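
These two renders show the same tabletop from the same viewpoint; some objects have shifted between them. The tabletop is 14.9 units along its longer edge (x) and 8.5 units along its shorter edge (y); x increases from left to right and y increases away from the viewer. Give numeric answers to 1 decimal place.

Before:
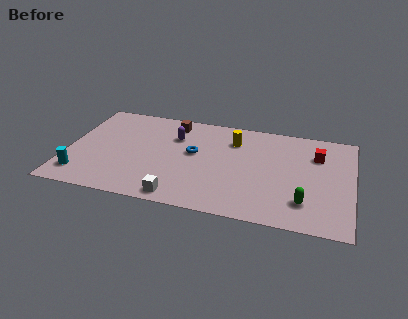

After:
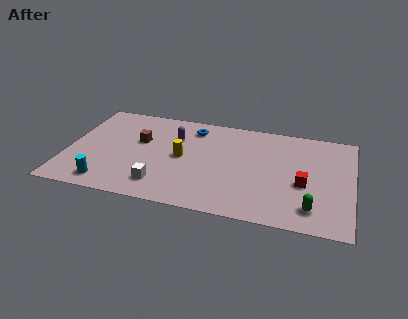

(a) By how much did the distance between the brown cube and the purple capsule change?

+0.8

Before: roughly 1.2 units apart; after: 2.0. That's 0.8 units further apart.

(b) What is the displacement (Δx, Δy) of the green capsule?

(0.4, -0.4)

The green capsule started near (12.5, 2.0) and ended near (12.9, 1.6).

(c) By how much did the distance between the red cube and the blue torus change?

+0.4

The distance was about 6.5 in the first image and 6.9 in the second, so they moved 0.4 units further apart.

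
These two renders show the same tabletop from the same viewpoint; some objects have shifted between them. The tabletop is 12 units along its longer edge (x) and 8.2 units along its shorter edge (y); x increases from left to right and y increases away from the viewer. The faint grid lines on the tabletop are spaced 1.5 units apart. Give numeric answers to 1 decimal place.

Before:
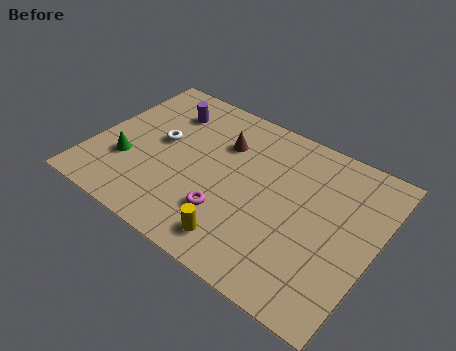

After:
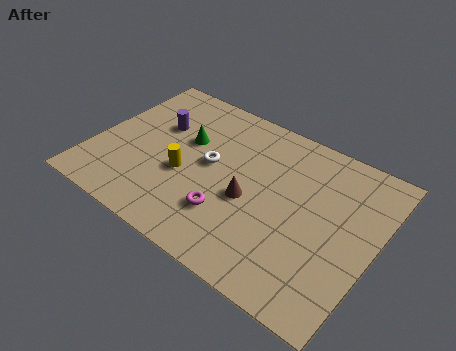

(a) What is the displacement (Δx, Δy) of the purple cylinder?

(-0.2, -1.0)

The purple cylinder started near (2.6, 6.3) and ended near (2.4, 5.3).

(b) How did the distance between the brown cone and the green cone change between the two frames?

-1.3

Before: roughly 4.8 units apart; after: 3.5. That's 1.3 units closer together.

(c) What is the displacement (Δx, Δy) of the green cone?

(2.1, 2.4)

The green cone started near (1.6, 2.7) and ended near (3.7, 5.1).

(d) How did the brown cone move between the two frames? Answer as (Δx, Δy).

(1.6, -2.3)

From the two frames, the brown cone sits at roughly (5.2, 5.8) before and (6.8, 3.5) after.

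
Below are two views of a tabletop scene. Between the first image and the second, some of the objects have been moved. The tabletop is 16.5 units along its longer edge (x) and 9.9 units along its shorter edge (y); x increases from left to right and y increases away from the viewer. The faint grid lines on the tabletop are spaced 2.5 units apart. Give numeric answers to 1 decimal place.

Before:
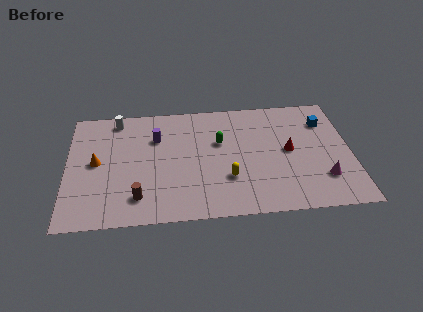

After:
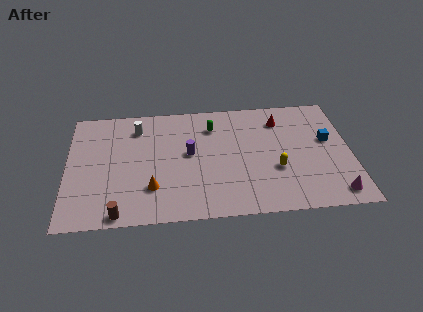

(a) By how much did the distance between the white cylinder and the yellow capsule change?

+0.6

They were about 8.5 units apart before and 9.1 after — 0.6 units further apart.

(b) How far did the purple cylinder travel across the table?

2.4

The purple cylinder moved from about (5.2, 6.9) to (7.1, 5.4), a distance of √(1.9² + 1.5²) ≈ 2.4.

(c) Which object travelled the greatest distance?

the orange cone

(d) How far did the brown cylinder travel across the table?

1.6

The brown cylinder was near (4.1, 2.0) before and (3.0, 0.8) after, so it travelled √(1.1² + 1.2²) ≈ 1.6 units.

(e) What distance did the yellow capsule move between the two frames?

2.8

The yellow capsule moved from about (9.3, 3.1) to (12.1, 3.6), a distance of √(2.8² + 0.5²) ≈ 2.8.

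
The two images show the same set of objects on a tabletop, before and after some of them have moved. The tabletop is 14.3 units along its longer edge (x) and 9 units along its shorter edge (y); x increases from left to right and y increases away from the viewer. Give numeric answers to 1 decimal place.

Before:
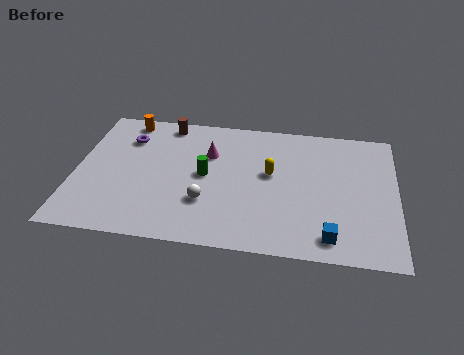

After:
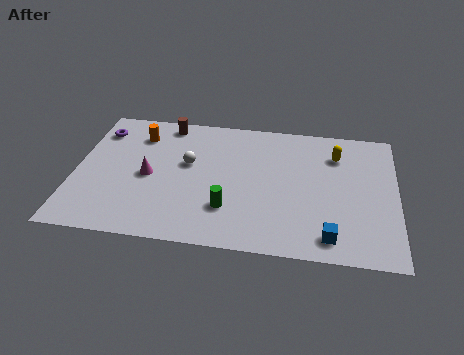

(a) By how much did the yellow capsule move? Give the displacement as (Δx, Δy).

(2.9, 1.7)

The yellow capsule was at about (8.7, 5.1) and moved to about (11.6, 6.8).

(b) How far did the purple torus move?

1.4

The purple torus was near (2.2, 6.7) before and (0.9, 7.1) after, so it travelled √(1.3² + 0.4²) ≈ 1.4 units.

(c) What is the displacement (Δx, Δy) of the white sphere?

(-0.9, 2.5)

The white sphere started near (5.9, 2.8) and ended near (5.0, 5.3).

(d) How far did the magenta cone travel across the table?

3.2

The magenta cone was near (5.9, 6.1) before and (3.3, 4.2) after, so it travelled √(2.6² + 1.9²) ≈ 3.2 units.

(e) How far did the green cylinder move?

2.4

The green cylinder was near (5.8, 4.6) before and (6.9, 2.5) after, so it travelled √(1.1² + 2.1²) ≈ 2.4 units.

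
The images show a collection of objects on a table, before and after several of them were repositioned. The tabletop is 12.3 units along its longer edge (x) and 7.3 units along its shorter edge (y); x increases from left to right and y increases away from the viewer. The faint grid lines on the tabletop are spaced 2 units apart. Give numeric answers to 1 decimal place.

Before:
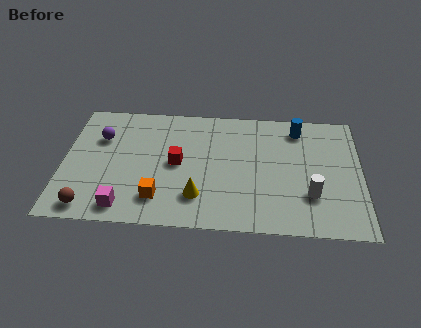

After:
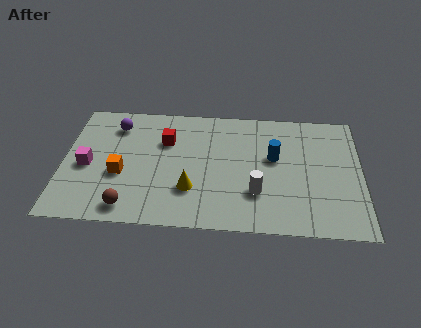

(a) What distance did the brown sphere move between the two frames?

1.6

The brown sphere moved from about (1.2, 0.9) to (2.8, 1.0), a distance of √(1.6² + 0.1²) ≈ 1.6.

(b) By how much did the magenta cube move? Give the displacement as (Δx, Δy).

(-1.6, 2.3)

The magenta cube started near (2.6, 1.0) and ended near (1.0, 3.3).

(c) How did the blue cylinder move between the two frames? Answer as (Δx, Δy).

(-1.0, -1.8)

The blue cylinder started near (9.7, 6.1) and ended near (8.7, 4.3).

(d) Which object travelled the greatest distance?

the magenta cube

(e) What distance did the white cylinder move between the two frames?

2.2

The white cylinder was near (10.2, 2.2) before and (8.0, 2.2) after, so it travelled √(2.2² + 0.0²) ≈ 2.2 units.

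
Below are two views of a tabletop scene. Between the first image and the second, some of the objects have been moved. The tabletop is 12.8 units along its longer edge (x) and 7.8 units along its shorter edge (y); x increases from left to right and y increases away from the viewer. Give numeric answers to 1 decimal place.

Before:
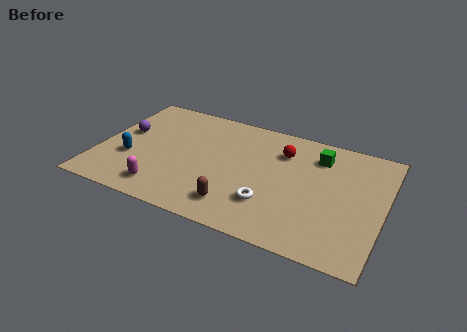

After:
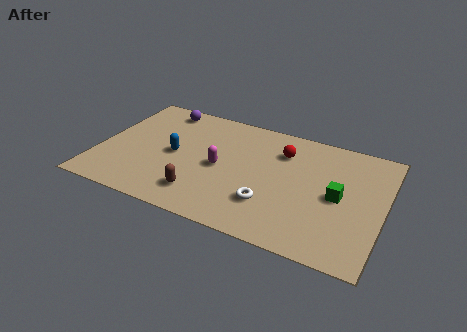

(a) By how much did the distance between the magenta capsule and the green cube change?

-2.8

Before: roughly 8.1 units apart; after: 5.3. That's 2.8 units closer together.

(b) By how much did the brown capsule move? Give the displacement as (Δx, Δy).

(-1.6, 0.1)

From the two frames, the brown capsule sits at roughly (6.5, 1.5) before and (4.9, 1.6) after.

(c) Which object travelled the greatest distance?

the magenta capsule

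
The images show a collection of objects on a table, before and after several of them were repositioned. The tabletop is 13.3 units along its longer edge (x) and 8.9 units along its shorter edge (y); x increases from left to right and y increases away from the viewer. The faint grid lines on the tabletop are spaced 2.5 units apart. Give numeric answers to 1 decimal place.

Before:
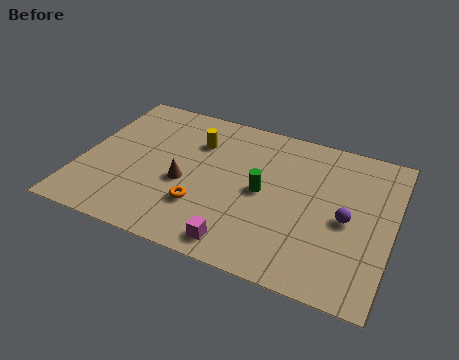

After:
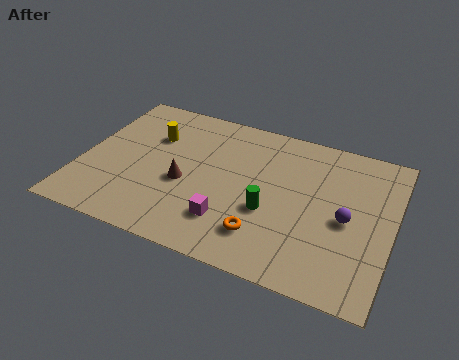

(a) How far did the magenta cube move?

1.3

From (7.2, 1.1) to (6.6, 2.2), the magenta cube covered √(0.6² + 1.1²) ≈ 1.3 units.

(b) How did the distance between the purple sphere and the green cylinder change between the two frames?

-0.3

Before: roughly 3.6 units apart; after: 3.3. That's 0.3 units closer together.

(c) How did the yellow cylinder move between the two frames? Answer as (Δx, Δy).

(-1.9, -0.3)

The yellow cylinder started near (4.7, 6.4) and ended near (2.8, 6.1).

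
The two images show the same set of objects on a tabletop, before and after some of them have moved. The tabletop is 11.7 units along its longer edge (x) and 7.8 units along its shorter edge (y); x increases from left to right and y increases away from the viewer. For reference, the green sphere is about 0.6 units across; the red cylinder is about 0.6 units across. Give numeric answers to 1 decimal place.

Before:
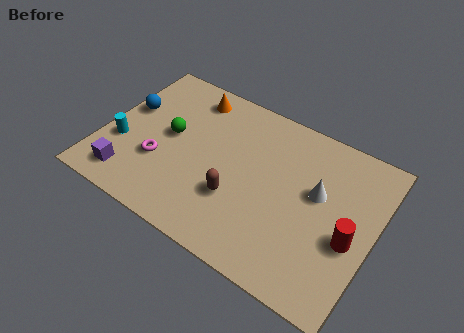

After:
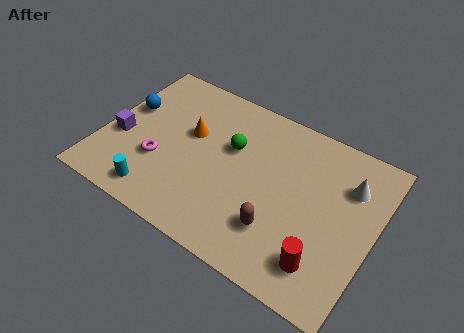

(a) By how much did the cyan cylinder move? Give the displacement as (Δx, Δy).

(1.9, -1.7)

The cyan cylinder started near (0.9, 2.8) and ended near (2.8, 1.1).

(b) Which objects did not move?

the blue sphere and the magenta torus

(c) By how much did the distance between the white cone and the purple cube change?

+1.5

The distance was about 8.4 in the first image and 9.9 in the second, so they moved 1.5 units further apart.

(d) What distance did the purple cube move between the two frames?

1.9

From (1.5, 1.3) to (0.8, 3.1), the purple cube covered √(0.7² + 1.8²) ≈ 1.9 units.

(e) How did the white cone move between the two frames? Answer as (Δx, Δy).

(1.2, 1.0)

The white cone started near (9.2, 4.6) and ended near (10.4, 5.6).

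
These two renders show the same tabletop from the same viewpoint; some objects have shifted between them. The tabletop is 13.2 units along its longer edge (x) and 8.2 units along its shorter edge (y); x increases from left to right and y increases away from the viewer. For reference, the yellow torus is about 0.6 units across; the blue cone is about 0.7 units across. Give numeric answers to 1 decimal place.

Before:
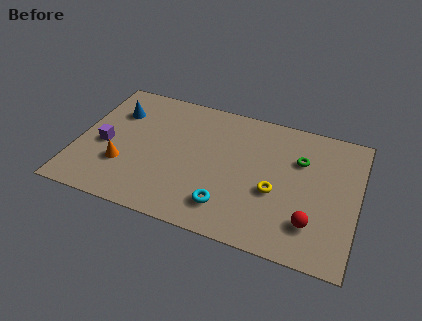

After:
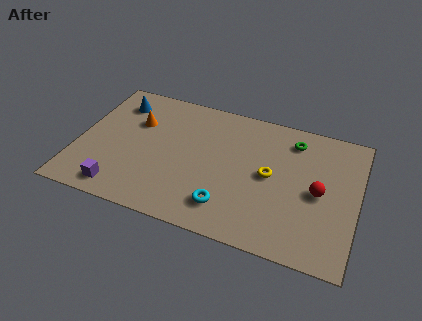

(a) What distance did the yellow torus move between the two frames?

0.9

The yellow torus was near (9.4, 3.3) before and (9.1, 4.2) after, so it travelled √(0.3² + 0.9²) ≈ 0.9 units.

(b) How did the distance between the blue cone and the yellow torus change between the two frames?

-0.4

They were about 8.2 units apart before and 7.8 after — 0.4 units closer together.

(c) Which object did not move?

the cyan torus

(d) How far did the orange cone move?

2.9

The orange cone moved from about (2.3, 2.6) to (2.6, 5.5), a distance of √(0.3² + 2.9²) ≈ 2.9.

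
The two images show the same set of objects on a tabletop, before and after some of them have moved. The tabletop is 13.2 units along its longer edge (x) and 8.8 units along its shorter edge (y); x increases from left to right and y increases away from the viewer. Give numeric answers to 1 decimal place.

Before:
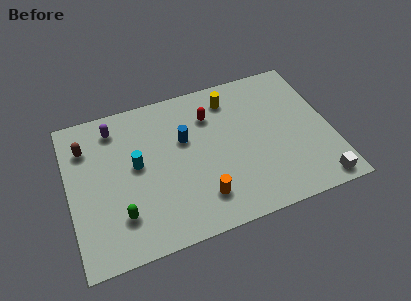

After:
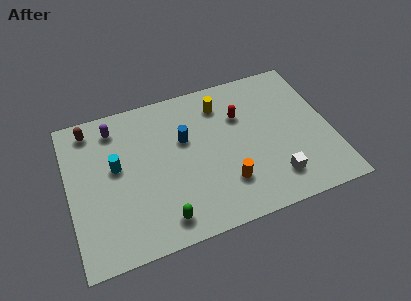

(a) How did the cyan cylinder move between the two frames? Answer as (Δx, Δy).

(-1.0, 0.2)

From the two frames, the cyan cylinder sits at roughly (3.4, 4.8) before and (2.4, 5.0) after.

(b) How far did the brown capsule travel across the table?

1.0

From (1.0, 6.6) to (1.3, 7.6), the brown capsule covered √(0.3² + 1.0²) ≈ 1.0 units.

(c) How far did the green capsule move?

2.2

The green capsule moved from about (2.4, 2.2) to (4.4, 1.3), a distance of √(2.0² + 0.9²) ≈ 2.2.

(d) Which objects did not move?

the blue cylinder and the purple capsule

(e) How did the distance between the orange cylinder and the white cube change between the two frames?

-3.4

They were about 5.9 units apart before and 2.5 after — 3.4 units closer together.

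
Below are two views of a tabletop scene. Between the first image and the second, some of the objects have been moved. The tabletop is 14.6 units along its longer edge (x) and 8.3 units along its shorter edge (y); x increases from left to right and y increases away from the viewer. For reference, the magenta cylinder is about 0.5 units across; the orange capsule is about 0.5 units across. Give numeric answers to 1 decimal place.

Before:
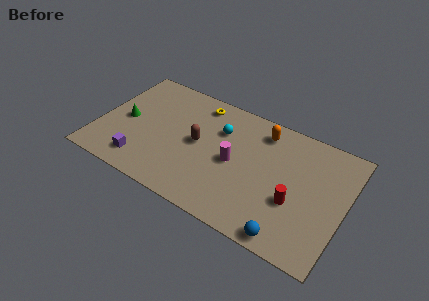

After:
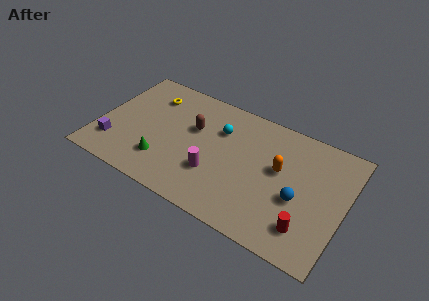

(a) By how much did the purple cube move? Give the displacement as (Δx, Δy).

(-1.8, 0.5)

The purple cube started near (2.9, 1.5) and ended near (1.1, 2.0).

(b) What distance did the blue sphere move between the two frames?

2.6

From (11.8, 0.8) to (12.0, 3.4), the blue sphere covered √(0.2² + 2.6²) ≈ 2.6 units.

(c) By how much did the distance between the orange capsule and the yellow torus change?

+4.3

Before: roughly 3.9 units apart; after: 8.2. That's 4.3 units further apart.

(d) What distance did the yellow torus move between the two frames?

2.9

The yellow torus was near (5.5, 7.1) before and (2.7, 6.4) after, so it travelled √(2.8² + 0.7²) ≈ 2.9 units.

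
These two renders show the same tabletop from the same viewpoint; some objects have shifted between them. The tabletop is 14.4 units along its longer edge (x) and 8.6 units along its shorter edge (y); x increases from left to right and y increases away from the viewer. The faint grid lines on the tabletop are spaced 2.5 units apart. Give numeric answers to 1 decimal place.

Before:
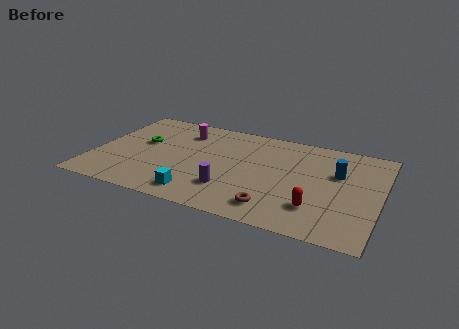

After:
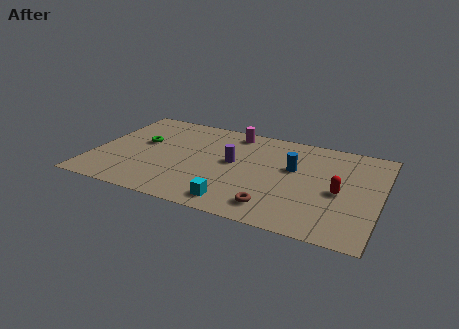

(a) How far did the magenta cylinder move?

2.6

From (4.2, 6.7) to (6.7, 7.5), the magenta cylinder covered √(2.5² + 0.8²) ≈ 2.6 units.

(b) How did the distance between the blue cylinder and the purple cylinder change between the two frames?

-3.0

Before: roughly 6.0 units apart; after: 3.0. That's 3.0 units closer together.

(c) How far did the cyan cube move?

1.9

The cyan cube was near (5.6, 1.3) before and (7.5, 1.2) after, so it travelled √(1.9² + 0.1²) ≈ 1.9 units.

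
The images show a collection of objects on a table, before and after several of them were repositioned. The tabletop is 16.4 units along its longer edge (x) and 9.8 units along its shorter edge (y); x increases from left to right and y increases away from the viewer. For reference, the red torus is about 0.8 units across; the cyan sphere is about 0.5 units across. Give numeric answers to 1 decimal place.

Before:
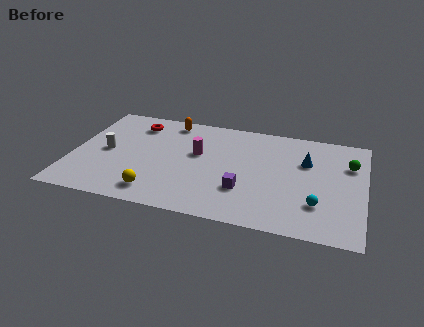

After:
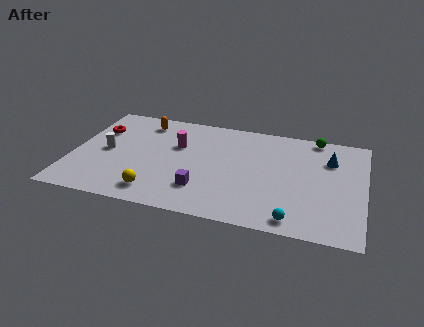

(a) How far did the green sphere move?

3.0

The green sphere moved from about (15.5, 6.8) to (13.5, 9.0), a distance of √(2.0² + 2.2²) ≈ 3.0.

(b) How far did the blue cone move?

1.4

From (13.1, 6.5) to (14.4, 7.0), the blue cone covered √(1.3² + 0.5²) ≈ 1.4 units.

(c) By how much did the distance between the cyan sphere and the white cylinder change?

-0.8

Before: roughly 12.2 units apart; after: 11.4. That's 0.8 units closer together.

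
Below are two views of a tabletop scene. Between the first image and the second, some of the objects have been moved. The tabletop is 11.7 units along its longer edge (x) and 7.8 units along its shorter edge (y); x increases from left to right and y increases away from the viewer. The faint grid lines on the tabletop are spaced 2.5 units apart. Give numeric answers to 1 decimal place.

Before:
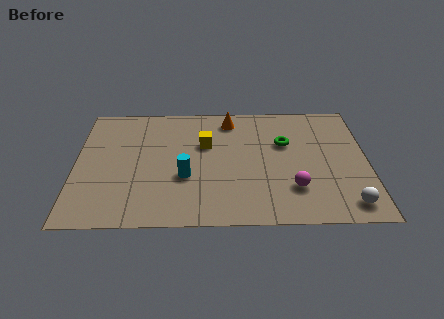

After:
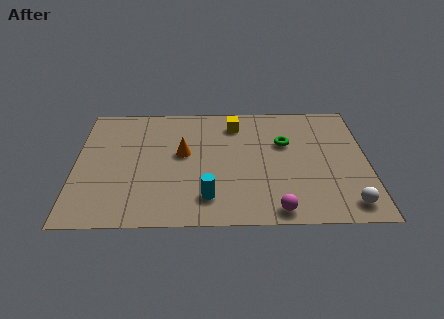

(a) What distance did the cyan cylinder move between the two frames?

1.6

From (4.4, 2.9) to (5.3, 1.6), the cyan cylinder covered √(0.9² + 1.3²) ≈ 1.6 units.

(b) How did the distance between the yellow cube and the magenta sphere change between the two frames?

+1.2

Before: roughly 4.5 units apart; after: 5.7. That's 1.2 units further apart.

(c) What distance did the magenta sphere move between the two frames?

1.5

From (8.7, 2.1) to (8.0, 0.8), the magenta sphere covered √(0.7² + 1.3²) ≈ 1.5 units.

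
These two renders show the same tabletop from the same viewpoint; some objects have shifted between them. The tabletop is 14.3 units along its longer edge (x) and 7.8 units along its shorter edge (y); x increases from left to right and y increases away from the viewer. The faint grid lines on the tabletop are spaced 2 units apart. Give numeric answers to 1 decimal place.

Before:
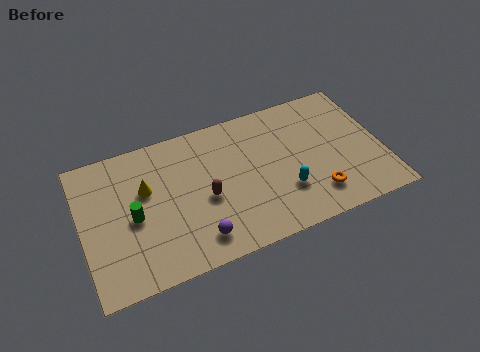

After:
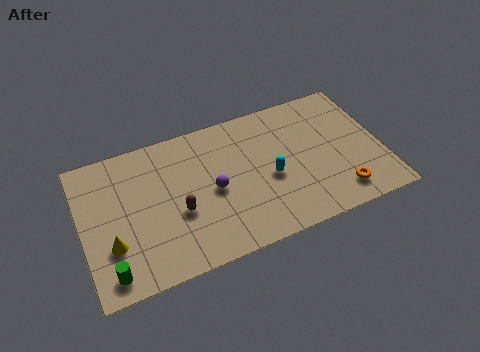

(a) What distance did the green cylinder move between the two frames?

2.8

The green cylinder moved from about (2.4, 3.6) to (1.1, 1.1), a distance of √(1.3² + 2.5²) ≈ 2.8.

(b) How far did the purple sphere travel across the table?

2.5

From (5.2, 1.4) to (6.2, 3.7), the purple sphere covered √(1.0² + 2.3²) ≈ 2.5 units.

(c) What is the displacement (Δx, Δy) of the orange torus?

(1.1, -0.3)

From the two frames, the orange torus sits at roughly (10.9, 1.7) before and (12.0, 1.4) after.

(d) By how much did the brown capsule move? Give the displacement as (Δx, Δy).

(-1.3, -0.3)

The brown capsule was at about (5.8, 3.4) and moved to about (4.5, 3.1).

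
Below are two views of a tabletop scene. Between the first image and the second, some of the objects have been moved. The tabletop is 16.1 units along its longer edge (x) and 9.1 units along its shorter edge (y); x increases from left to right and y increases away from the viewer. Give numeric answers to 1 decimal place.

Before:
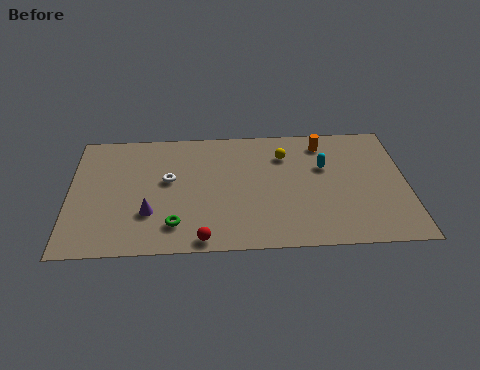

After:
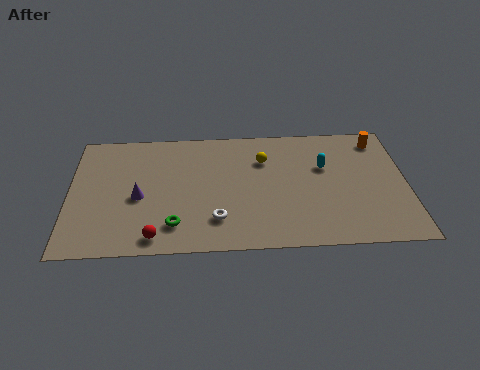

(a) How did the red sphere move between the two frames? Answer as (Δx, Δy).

(-2.2, 0.3)

The red sphere was at about (6.3, 0.8) and moved to about (4.1, 1.1).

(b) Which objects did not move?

the green torus and the cyan capsule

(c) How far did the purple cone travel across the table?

1.3

From (3.8, 2.8) to (3.3, 4.0), the purple cone covered √(0.5² + 1.2²) ≈ 1.3 units.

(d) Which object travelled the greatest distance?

the white torus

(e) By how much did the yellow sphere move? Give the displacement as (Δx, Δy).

(-1.0, -0.3)

The yellow sphere started near (10.3, 6.8) and ended near (9.3, 6.5).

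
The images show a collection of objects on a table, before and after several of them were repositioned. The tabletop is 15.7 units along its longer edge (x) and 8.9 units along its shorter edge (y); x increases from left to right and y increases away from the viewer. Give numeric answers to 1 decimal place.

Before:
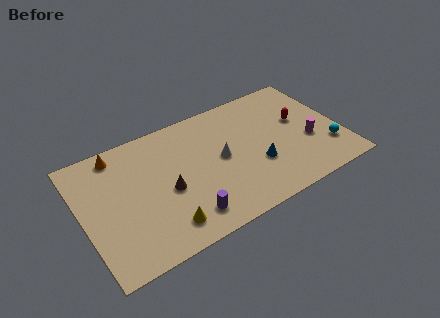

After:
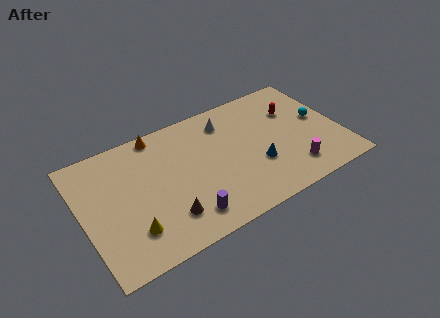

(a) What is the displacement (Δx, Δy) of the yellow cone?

(-1.9, 0.6)

The yellow cone started near (4.5, 1.6) and ended near (2.6, 2.2).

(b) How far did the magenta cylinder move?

2.1

The magenta cylinder was near (13.7, 3.4) before and (12.4, 1.8) after, so it travelled √(1.3² + 1.6²) ≈ 2.1 units.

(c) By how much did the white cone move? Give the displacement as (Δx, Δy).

(0.7, 2.5)

The white cone started near (8.4, 4.6) and ended near (9.1, 7.1).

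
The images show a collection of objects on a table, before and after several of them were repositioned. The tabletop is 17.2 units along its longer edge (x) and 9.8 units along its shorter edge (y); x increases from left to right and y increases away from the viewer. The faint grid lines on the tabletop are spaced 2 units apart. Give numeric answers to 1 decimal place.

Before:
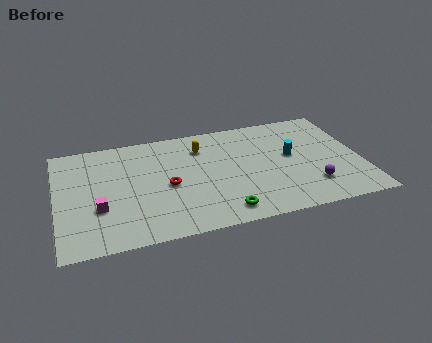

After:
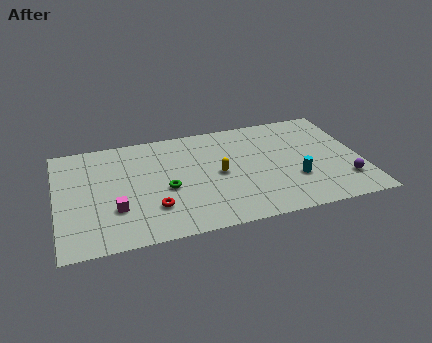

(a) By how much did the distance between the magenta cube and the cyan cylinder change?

-1.1

The distance was about 11.2 in the first image and 10.1 in the second, so they moved 1.1 units closer together.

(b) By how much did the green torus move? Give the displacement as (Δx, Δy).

(-3.0, 2.8)

The green torus was at about (9.1, 1.4) and moved to about (6.1, 4.2).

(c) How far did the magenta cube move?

0.9

The magenta cube moved from about (2.3, 3.4) to (3.2, 3.1), a distance of √(0.9² + 0.3²) ≈ 0.9.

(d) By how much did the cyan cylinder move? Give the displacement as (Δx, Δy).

(0.0, -2.2)

The cyan cylinder was at about (13.3, 5.4) and moved to about (13.3, 3.2).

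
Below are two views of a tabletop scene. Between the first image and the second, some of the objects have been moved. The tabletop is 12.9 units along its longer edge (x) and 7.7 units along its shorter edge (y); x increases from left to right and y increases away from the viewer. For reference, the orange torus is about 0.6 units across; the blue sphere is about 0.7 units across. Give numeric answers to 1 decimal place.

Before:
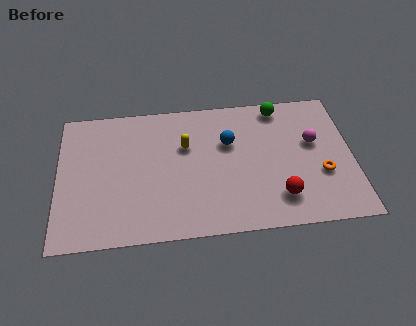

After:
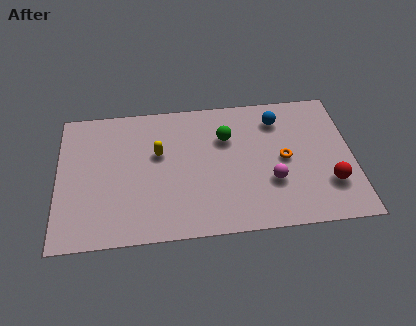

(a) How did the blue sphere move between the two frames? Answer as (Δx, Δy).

(2.2, 1.1)

The blue sphere started near (7.5, 5.0) and ended near (9.7, 6.1).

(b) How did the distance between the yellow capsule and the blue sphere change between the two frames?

+3.6

They were about 1.9 units apart before and 5.5 after — 3.6 units further apart.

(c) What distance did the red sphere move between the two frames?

2.3

The red sphere moved from about (9.6, 1.7) to (11.8, 2.2), a distance of √(2.2² + 0.5²) ≈ 2.3.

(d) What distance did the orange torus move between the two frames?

1.9

The orange torus was near (11.5, 2.8) before and (9.9, 3.8) after, so it travelled √(1.6² + 1.0²) ≈ 1.9 units.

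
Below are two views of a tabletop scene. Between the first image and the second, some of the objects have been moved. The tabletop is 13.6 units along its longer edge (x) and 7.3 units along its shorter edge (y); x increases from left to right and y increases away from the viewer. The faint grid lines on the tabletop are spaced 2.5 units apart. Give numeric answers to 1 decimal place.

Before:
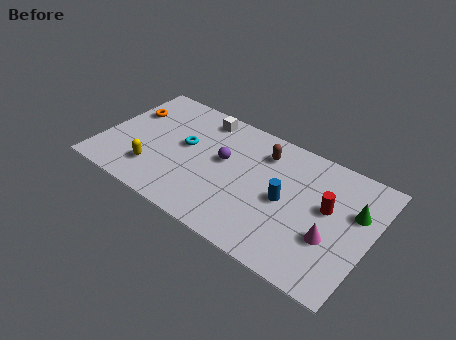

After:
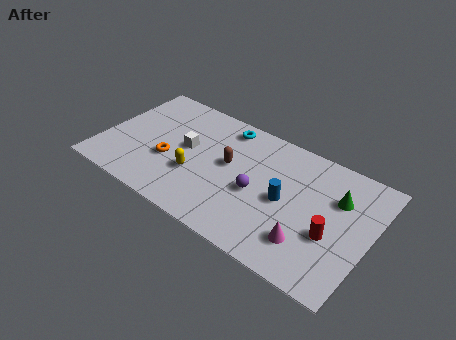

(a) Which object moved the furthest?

the orange torus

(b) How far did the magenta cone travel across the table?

1.3

From (11.8, 2.6) to (10.8, 1.8), the magenta cone covered √(1.0² + 0.8²) ≈ 1.3 units.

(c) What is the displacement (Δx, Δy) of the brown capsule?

(-1.5, -1.6)

From the two frames, the brown capsule sits at roughly (7.9, 5.7) before and (6.4, 4.1) after.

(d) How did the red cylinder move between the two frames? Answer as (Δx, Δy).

(0.4, -1.4)

From the two frames, the red cylinder sits at roughly (11.4, 4.2) before and (11.8, 2.8) after.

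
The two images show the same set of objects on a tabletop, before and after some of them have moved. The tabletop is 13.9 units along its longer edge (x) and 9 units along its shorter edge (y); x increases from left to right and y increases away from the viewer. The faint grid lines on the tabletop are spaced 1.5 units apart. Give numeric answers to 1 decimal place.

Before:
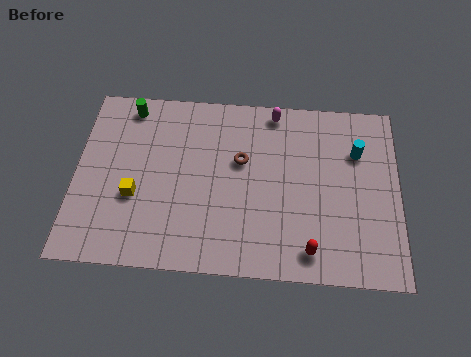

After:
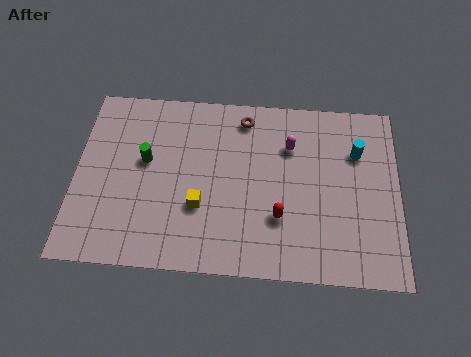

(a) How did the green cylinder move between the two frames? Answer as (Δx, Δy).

(0.8, -2.7)

The green cylinder was at about (2.2, 7.9) and moved to about (3.0, 5.2).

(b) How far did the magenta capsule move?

1.8

The magenta capsule was near (8.5, 8.1) before and (9.2, 6.4) after, so it travelled √(0.7² + 1.7²) ≈ 1.8 units.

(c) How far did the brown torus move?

2.2

From (7.1, 5.5) to (7.2, 7.7), the brown torus covered √(0.1² + 2.2²) ≈ 2.2 units.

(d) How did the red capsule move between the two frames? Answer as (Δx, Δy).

(-1.3, 1.5)

The red capsule started near (10.1, 1.3) and ended near (8.8, 2.8).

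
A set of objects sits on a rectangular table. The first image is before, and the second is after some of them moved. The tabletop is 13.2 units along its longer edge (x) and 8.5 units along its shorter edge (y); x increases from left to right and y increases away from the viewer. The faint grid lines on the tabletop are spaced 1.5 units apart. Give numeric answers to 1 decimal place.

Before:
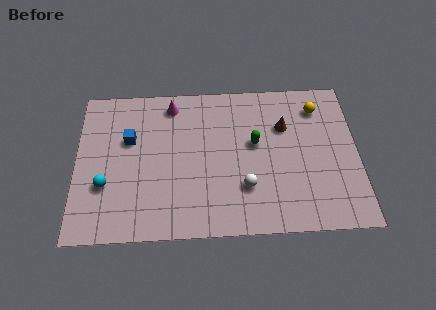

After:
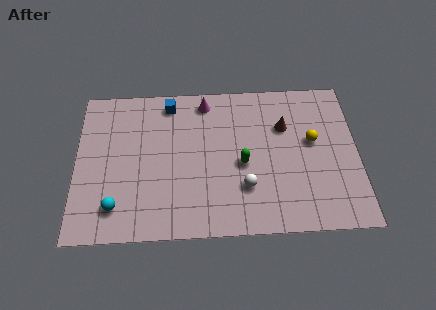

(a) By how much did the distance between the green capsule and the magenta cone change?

-0.6

The distance was about 4.6 in the first image and 4.0 in the second, so they moved 0.6 units closer together.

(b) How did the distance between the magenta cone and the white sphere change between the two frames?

-0.7

Before: roughly 5.9 units apart; after: 5.2. That's 0.7 units closer together.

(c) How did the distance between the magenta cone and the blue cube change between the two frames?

-1.1

Before: roughly 2.8 units apart; after: 1.7. That's 1.1 units closer together.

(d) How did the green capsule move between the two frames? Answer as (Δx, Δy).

(-0.6, -1.1)

The green capsule was at about (8.4, 4.9) and moved to about (7.8, 3.8).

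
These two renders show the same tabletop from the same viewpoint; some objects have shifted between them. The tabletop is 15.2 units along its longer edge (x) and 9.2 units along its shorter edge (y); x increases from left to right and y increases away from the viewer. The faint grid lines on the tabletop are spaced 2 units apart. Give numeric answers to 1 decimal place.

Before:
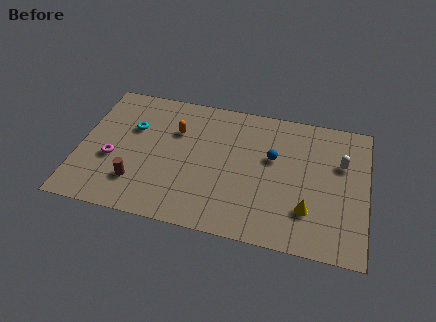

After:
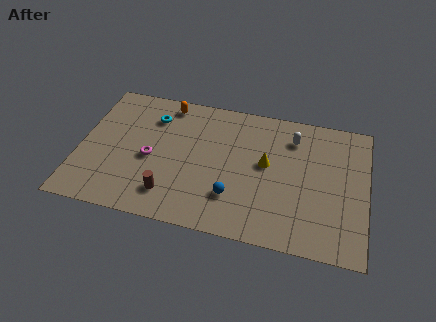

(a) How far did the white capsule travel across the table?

2.9

The white capsule moved from about (13.8, 6.0) to (11.2, 7.2), a distance of √(2.6² + 1.2²) ≈ 2.9.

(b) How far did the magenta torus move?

2.1

The magenta torus was near (1.8, 3.6) before and (3.8, 4.1) after, so it travelled √(2.0² + 0.5²) ≈ 2.1 units.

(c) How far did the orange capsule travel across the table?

1.9

The orange capsule was near (5.0, 6.3) before and (4.4, 8.1) after, so it travelled √(0.6² + 1.8²) ≈ 1.9 units.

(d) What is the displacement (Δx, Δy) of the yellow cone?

(-2.3, 2.6)

From the two frames, the yellow cone sits at roughly (12.2, 2.5) before and (9.9, 5.1) after.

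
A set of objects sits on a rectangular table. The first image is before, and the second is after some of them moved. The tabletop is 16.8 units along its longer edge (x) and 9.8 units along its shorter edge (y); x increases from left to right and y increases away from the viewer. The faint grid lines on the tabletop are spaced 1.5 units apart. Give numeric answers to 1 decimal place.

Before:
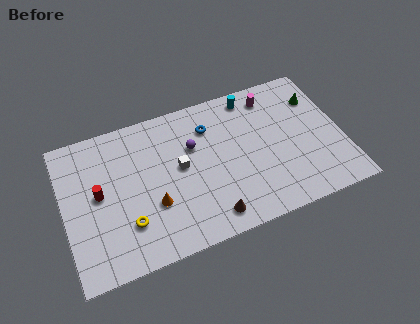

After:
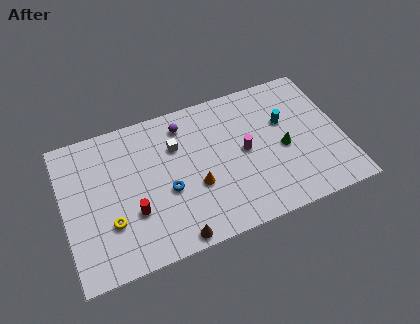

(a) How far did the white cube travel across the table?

1.5

The white cube was near (7.0, 5.3) before and (6.9, 6.8) after, so it travelled √(0.1² + 1.5²) ≈ 1.5 units.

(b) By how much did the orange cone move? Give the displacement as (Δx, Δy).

(2.6, 0.3)

From the two frames, the orange cone sits at roughly (5.2, 3.4) before and (7.8, 3.7) after.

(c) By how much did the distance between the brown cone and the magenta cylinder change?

-1.9

The distance was about 8.2 in the first image and 6.3 in the second, so they moved 1.9 units closer together.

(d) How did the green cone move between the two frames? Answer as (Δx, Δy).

(-2.4, -2.8)

The green cone started near (15.6, 7.2) and ended near (13.2, 4.4).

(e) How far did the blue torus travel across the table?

4.5

The blue torus moved from about (9.0, 7.4) to (6.1, 4.0), a distance of √(2.9² + 3.4²) ≈ 4.5.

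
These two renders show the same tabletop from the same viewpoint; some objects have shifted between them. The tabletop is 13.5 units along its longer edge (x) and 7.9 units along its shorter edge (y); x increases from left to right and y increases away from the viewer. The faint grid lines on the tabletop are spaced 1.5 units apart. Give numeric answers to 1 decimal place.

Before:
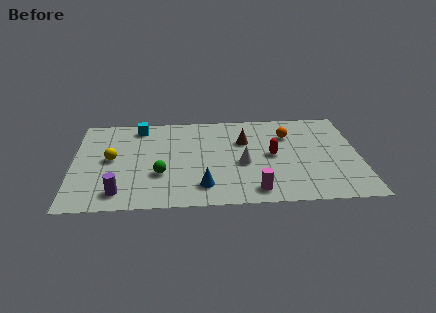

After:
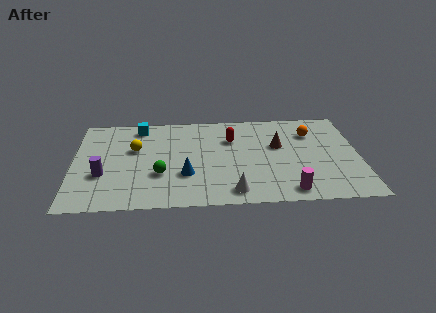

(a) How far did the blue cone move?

1.3

The blue cone moved from about (6.1, 1.6) to (5.3, 2.6), a distance of √(0.8² + 1.0²) ≈ 1.3.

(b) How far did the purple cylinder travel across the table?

1.7

The purple cylinder was near (2.2, 1.3) before and (1.4, 2.8) after, so it travelled √(0.8² + 1.5²) ≈ 1.7 units.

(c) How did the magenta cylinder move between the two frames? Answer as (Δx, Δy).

(1.6, -0.1)

The magenta cylinder started near (8.5, 1.1) and ended near (10.1, 1.0).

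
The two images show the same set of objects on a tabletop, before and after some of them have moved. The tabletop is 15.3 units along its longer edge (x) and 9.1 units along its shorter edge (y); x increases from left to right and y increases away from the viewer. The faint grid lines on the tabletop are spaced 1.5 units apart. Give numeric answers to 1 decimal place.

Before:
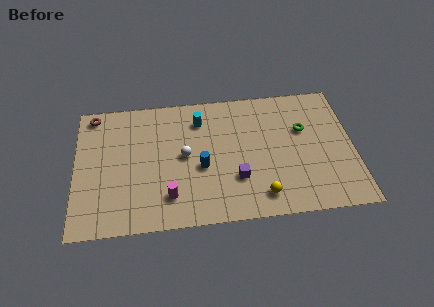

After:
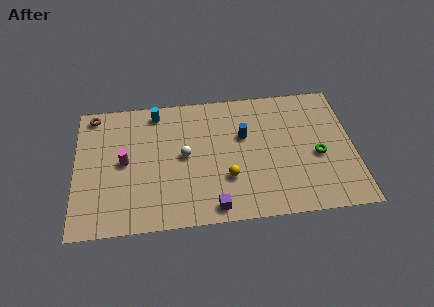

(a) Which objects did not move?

the white sphere and the brown torus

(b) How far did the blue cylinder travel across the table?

3.1

The blue cylinder was near (6.9, 3.8) before and (9.3, 5.7) after, so it travelled √(2.4² + 1.9²) ≈ 3.1 units.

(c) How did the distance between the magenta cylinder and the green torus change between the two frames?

+2.2

They were about 8.4 units apart before and 10.6 after — 2.2 units further apart.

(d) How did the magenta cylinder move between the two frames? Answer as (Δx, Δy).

(-2.4, 2.6)

The magenta cylinder was at about (5.1, 2.0) and moved to about (2.7, 4.6).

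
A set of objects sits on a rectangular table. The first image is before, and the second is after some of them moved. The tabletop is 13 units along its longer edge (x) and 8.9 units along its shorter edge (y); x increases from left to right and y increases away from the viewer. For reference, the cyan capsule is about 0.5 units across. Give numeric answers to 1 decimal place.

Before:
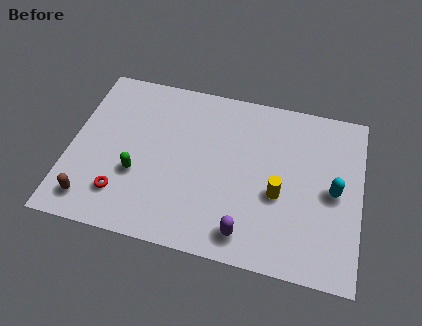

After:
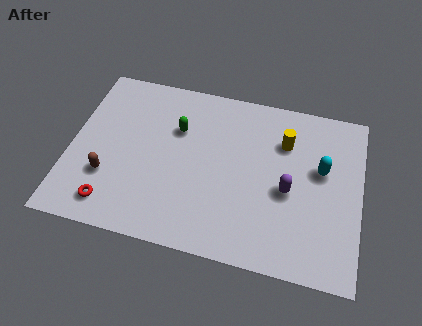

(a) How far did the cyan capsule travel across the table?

1.2

From (11.8, 4.3) to (11.2, 5.3), the cyan capsule covered √(0.6² + 1.0²) ≈ 1.2 units.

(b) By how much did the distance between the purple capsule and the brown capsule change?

+1.2

Before: roughly 6.9 units apart; after: 8.1. That's 1.2 units further apart.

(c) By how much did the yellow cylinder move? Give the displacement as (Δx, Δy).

(0.1, 2.8)

From the two frames, the yellow cylinder sits at roughly (9.4, 3.6) before and (9.5, 6.4) after.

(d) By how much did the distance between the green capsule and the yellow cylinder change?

-1.5

They were about 6.3 units apart before and 4.8 after — 1.5 units closer together.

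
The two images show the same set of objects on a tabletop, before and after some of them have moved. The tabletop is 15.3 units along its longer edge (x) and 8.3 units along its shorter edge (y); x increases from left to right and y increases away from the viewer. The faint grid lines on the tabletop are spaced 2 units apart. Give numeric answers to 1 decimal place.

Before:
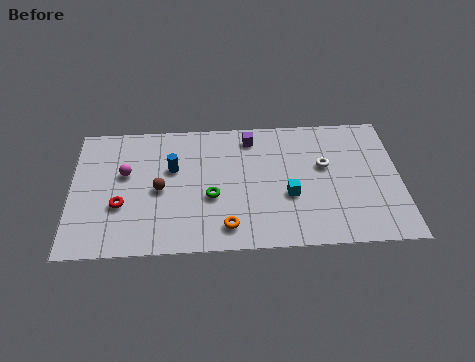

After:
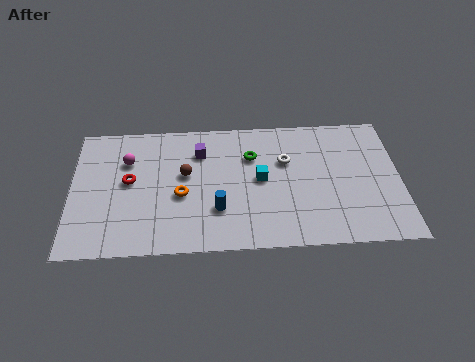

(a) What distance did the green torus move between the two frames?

3.1

From (6.5, 3.3) to (8.4, 5.8), the green torus covered √(1.9² + 2.5²) ≈ 3.1 units.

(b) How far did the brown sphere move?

1.5

The brown sphere was near (4.1, 3.9) before and (5.3, 4.8) after, so it travelled √(1.2² + 0.9²) ≈ 1.5 units.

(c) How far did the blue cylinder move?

3.4

The blue cylinder was near (4.7, 5.2) before and (6.8, 2.5) after, so it travelled √(2.1² + 2.7²) ≈ 3.4 units.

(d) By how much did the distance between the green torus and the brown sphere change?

+0.8

The distance was about 2.5 in the first image and 3.3 in the second, so they moved 0.8 units further apart.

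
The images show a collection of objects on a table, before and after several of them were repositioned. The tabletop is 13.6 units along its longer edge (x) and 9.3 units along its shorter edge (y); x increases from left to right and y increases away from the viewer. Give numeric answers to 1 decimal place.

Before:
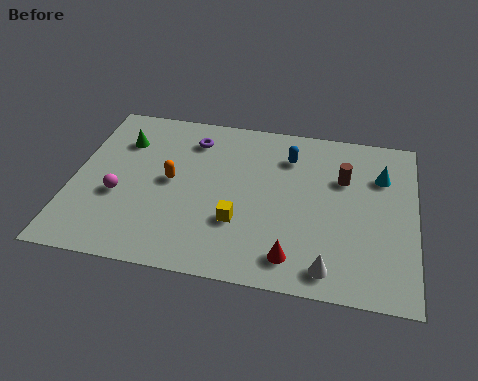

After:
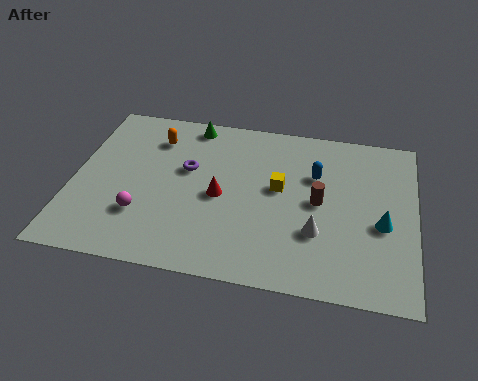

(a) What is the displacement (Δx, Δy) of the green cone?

(2.7, 1.5)

The green cone started near (1.8, 6.8) and ended near (4.5, 8.3).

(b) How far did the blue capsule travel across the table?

1.4

From (8.5, 7.1) to (9.6, 6.2), the blue capsule covered √(1.1² + 0.9²) ≈ 1.4 units.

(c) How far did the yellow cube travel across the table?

2.7

The yellow cube was near (6.7, 3.0) before and (8.2, 5.2) after, so it travelled √(1.5² + 2.2²) ≈ 2.7 units.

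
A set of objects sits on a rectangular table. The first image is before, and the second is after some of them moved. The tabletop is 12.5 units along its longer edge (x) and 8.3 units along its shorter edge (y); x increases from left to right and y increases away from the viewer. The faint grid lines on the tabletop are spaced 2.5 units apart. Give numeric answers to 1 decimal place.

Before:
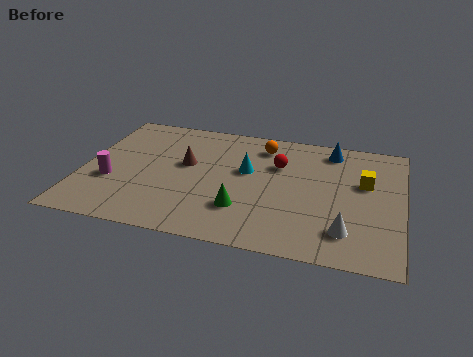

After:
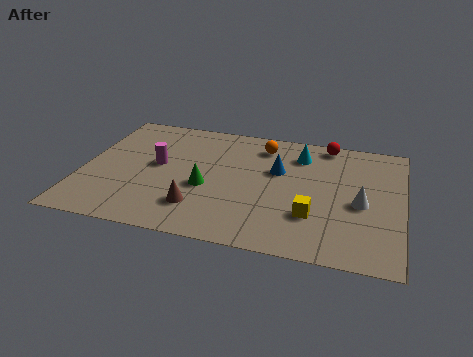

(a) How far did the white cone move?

2.0

The white cone moved from about (10.4, 1.8) to (10.9, 3.7), a distance of √(0.5² + 1.9²) ≈ 2.0.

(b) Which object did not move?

the orange sphere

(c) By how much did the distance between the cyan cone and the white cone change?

-1.3

Before: roughly 5.1 units apart; after: 3.8. That's 1.3 units closer together.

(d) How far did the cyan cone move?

2.6

From (6.4, 4.9) to (8.4, 6.5), the cyan cone covered √(2.0² + 1.6²) ≈ 2.6 units.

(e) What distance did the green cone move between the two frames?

1.9

From (6.4, 2.3) to (4.9, 3.4), the green cone covered √(1.5² + 1.1²) ≈ 1.9 units.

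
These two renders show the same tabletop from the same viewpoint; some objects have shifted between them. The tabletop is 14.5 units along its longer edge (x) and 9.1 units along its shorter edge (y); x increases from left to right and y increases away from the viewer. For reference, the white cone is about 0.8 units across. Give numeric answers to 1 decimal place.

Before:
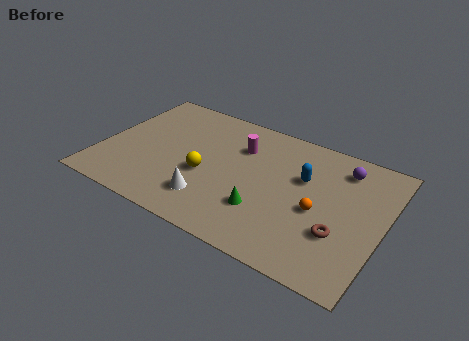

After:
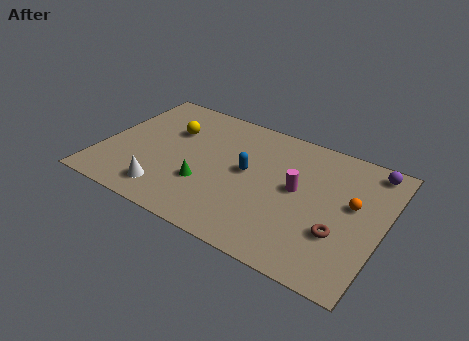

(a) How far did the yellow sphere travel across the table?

3.3

From (5.5, 3.7) to (3.3, 6.1), the yellow sphere covered √(2.2² + 2.4²) ≈ 3.3 units.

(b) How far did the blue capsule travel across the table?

2.9

The blue capsule was near (10.3, 5.8) before and (7.5, 4.9) after, so it travelled √(2.8² + 0.9²) ≈ 2.9 units.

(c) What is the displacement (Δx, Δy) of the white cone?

(-2.2, -0.5)

The white cone started near (6.0, 2.1) and ended near (3.8, 1.6).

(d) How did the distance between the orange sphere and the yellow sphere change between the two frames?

+3.8

The distance was about 5.8 in the first image and 9.6 in the second, so they moved 3.8 units further apart.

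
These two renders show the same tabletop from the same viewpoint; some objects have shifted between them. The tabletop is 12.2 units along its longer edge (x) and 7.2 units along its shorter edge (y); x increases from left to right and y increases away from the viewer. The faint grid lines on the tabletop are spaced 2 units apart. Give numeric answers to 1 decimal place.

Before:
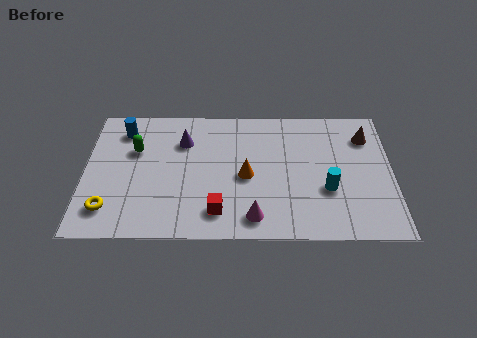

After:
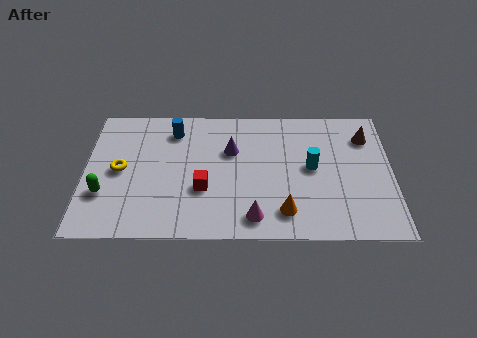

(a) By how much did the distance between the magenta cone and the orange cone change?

-1.0

They were about 2.2 units apart before and 1.2 after — 1.0 units closer together.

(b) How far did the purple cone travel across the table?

2.0

The purple cone was near (3.9, 5.2) before and (5.8, 4.7) after, so it travelled √(1.9² + 0.5²) ≈ 2.0 units.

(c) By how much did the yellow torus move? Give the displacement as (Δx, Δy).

(0.4, 2.1)

The yellow torus started near (1.0, 1.5) and ended near (1.4, 3.6).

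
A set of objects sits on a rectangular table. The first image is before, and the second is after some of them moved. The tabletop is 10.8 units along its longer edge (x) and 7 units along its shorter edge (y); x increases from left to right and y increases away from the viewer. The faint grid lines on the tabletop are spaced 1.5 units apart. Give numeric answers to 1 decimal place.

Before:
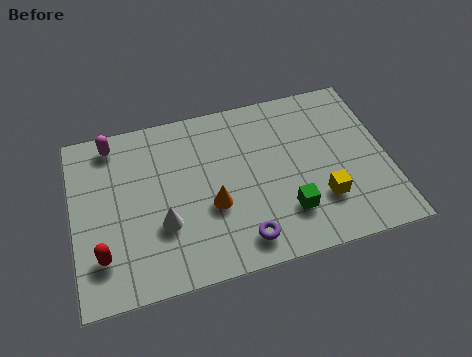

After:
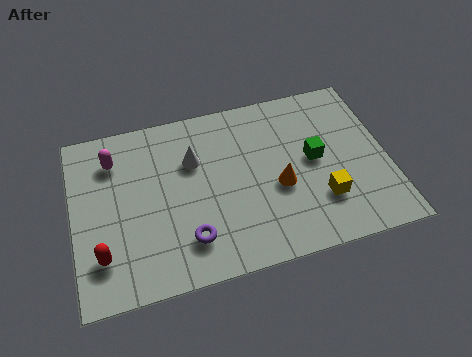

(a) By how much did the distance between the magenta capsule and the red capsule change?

-0.7

The distance was about 4.4 in the first image and 3.7 in the second, so they moved 0.7 units closer together.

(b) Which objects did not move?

the red capsule and the yellow cube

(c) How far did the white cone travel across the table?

2.6

The white cone was near (3.0, 2.4) before and (4.2, 4.7) after, so it travelled √(1.2² + 2.3²) ≈ 2.6 units.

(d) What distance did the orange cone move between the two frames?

2.3

From (4.7, 2.7) to (7.0, 2.9), the orange cone covered √(2.3² + 0.2²) ≈ 2.3 units.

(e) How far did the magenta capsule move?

0.7

From (1.5, 6.1) to (1.5, 5.4), the magenta capsule covered √(0.0² + 0.7²) ≈ 0.7 units.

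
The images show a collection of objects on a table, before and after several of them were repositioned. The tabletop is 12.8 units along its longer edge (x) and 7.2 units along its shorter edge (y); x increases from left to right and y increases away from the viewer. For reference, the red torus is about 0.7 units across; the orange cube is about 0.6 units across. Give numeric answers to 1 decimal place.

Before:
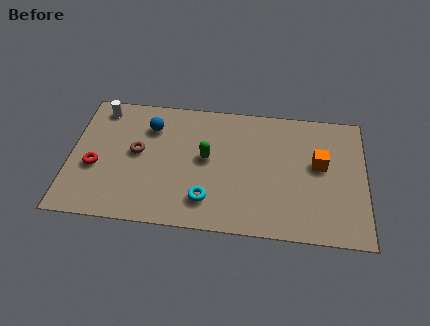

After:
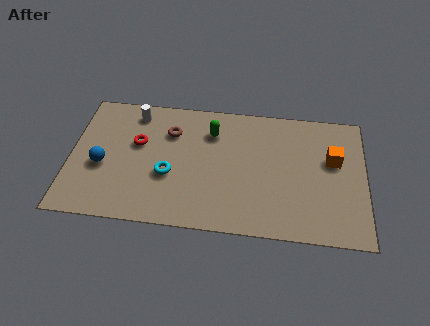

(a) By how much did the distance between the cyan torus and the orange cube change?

+1.9

Before: roughly 5.4 units apart; after: 7.3. That's 1.9 units further apart.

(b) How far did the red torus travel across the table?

2.3

The red torus was near (1.1, 2.9) before and (2.9, 4.4) after, so it travelled √(1.8² + 1.5²) ≈ 2.3 units.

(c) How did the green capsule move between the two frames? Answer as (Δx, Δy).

(0.2, 1.5)

The green capsule was at about (5.9, 3.9) and moved to about (6.1, 5.4).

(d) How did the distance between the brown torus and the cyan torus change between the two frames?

-1.5

They were about 3.9 units apart before and 2.4 after — 1.5 units closer together.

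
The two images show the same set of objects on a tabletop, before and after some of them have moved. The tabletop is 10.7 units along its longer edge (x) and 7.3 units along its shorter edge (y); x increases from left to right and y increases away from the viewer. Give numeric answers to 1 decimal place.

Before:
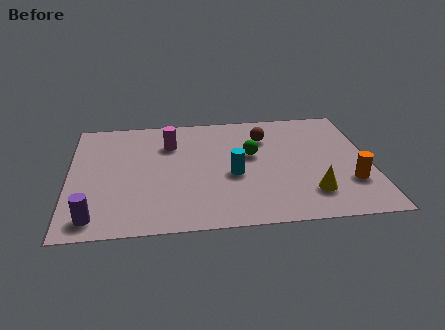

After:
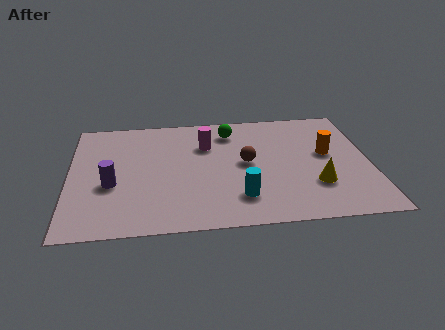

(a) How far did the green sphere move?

1.7

From (6.5, 4.3) to (5.8, 5.9), the green sphere covered √(0.7² + 1.6²) ≈ 1.7 units.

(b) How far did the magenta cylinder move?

1.3

From (3.6, 5.3) to (4.9, 5.1), the magenta cylinder covered √(1.3² + 0.2²) ≈ 1.3 units.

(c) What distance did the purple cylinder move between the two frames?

2.0

The purple cylinder was near (0.9, 1.0) before and (1.5, 2.9) after, so it travelled √(0.6² + 1.9²) ≈ 2.0 units.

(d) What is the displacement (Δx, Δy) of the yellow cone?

(0.2, 0.5)

The yellow cone was at about (8.5, 1.7) and moved to about (8.7, 2.2).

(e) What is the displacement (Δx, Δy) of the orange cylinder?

(-0.7, 1.9)

The orange cylinder was at about (9.9, 2.2) and moved to about (9.2, 4.1).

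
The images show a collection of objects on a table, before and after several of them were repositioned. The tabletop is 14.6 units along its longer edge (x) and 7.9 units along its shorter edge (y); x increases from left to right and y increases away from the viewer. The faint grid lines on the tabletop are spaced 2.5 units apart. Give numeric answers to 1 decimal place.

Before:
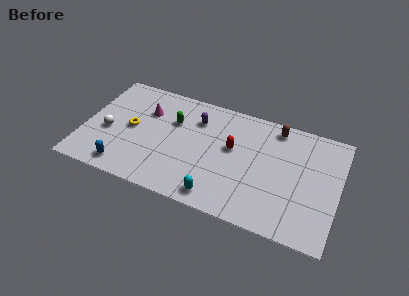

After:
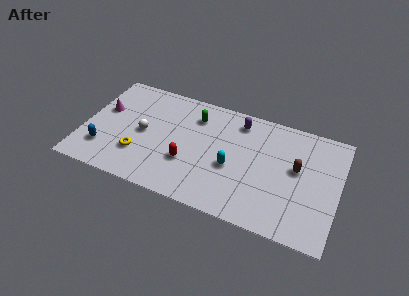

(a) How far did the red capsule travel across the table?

3.1

From (8.5, 4.6) to (6.1, 2.7), the red capsule covered √(2.4² + 1.9²) ≈ 3.1 units.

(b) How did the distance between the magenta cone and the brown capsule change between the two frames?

+3.7

Before: roughly 7.5 units apart; after: 11.2. That's 3.7 units further apart.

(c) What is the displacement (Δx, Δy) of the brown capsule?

(1.4, -2.4)

From the two frames, the brown capsule sits at roughly (10.8, 6.9) before and (12.2, 4.5) after.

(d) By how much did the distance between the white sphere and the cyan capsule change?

-1.8

The distance was about 7.0 in the first image and 5.2 in the second, so they moved 1.8 units closer together.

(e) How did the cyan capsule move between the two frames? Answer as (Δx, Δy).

(0.6, 2.3)

The cyan capsule started near (8.0, 1.0) and ended near (8.6, 3.3).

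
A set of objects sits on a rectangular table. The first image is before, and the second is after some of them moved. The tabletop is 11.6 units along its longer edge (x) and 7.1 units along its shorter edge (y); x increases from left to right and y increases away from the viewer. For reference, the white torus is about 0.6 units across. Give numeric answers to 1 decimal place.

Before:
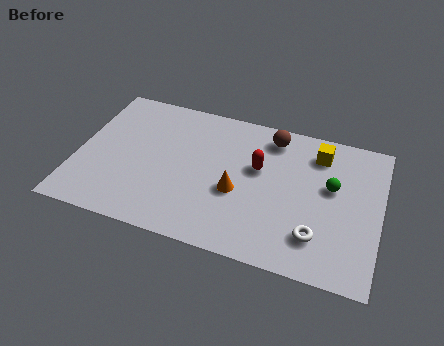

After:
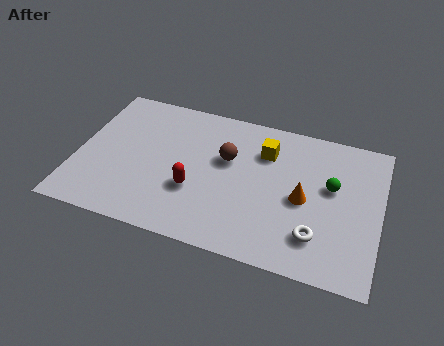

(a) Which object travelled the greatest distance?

the red capsule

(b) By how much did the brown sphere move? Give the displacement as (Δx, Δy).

(-1.6, -1.6)

The brown sphere was at about (7.3, 6.0) and moved to about (5.7, 4.4).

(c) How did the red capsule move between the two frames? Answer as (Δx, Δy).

(-2.3, -1.8)

The red capsule was at about (6.9, 4.3) and moved to about (4.6, 2.5).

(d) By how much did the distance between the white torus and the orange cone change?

-1.6

Before: roughly 3.3 units apart; after: 1.7. That's 1.6 units closer together.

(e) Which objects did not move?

the green sphere and the white torus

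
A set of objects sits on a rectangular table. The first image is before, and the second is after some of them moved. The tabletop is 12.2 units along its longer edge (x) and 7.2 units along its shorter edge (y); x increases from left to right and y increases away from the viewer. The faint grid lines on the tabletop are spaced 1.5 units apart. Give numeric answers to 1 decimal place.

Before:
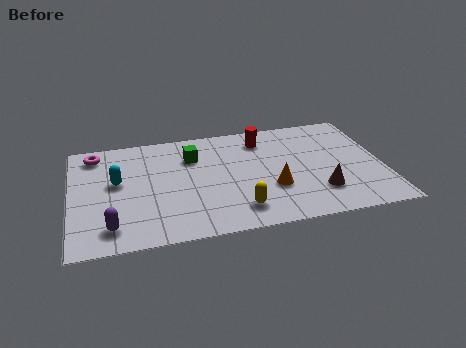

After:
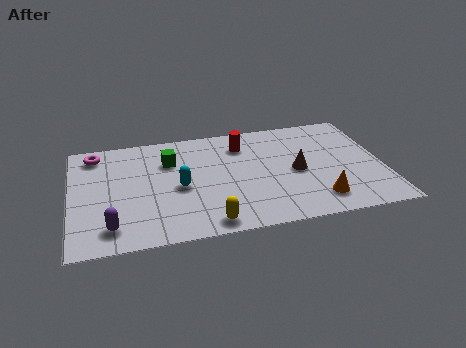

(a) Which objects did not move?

the purple capsule and the magenta torus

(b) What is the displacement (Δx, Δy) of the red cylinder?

(-0.8, -0.2)

From the two frames, the red cylinder sits at roughly (7.6, 5.8) before and (6.8, 5.6) after.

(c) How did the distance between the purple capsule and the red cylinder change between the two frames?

-0.8

Before: roughly 7.6 units apart; after: 6.8. That's 0.8 units closer together.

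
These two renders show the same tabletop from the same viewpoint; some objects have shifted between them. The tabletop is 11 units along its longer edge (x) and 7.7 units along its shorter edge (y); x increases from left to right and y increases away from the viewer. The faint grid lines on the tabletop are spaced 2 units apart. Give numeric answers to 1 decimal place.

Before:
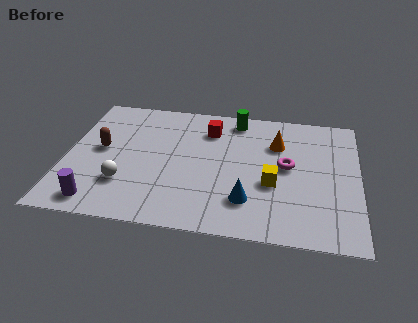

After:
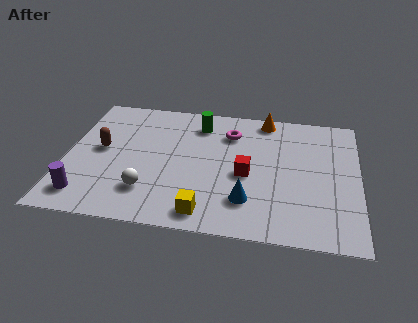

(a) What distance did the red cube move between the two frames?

2.9

The red cube was near (5.3, 5.9) before and (6.8, 3.4) after, so it travelled √(1.5² + 2.5²) ≈ 2.9 units.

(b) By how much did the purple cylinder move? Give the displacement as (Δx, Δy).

(-0.5, 0.3)

The purple cylinder was at about (1.4, 1.0) and moved to about (0.9, 1.3).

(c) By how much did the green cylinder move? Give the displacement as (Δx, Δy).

(-1.4, -0.5)

The green cylinder was at about (6.3, 6.7) and moved to about (4.9, 6.2).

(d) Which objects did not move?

the brown capsule and the blue cone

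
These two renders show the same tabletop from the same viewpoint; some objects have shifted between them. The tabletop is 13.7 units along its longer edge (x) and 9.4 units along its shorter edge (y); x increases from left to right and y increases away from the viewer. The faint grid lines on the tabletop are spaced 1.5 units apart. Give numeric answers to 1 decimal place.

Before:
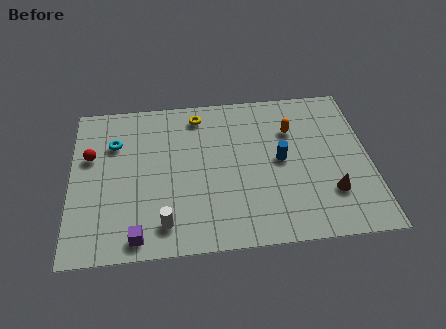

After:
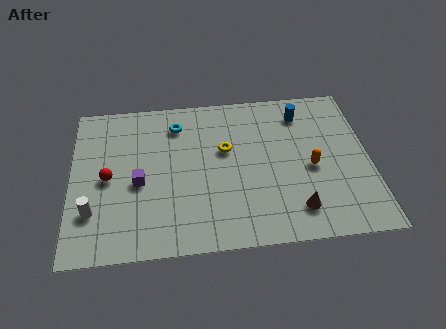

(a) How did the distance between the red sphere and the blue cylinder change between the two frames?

+0.7

The distance was about 8.8 in the first image and 9.5 in the second, so they moved 0.7 units further apart.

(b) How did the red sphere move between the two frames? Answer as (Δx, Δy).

(0.8, -1.4)

The red sphere started near (0.9, 5.9) and ended near (1.7, 4.5).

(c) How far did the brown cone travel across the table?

1.8

The brown cone moved from about (11.8, 2.6) to (10.2, 1.8), a distance of √(1.6² + 0.8²) ≈ 1.8.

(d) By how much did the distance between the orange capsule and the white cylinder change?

+2.3

They were about 7.8 units apart before and 10.1 after — 2.3 units further apart.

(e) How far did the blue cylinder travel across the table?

3.0

The blue cylinder moved from about (9.6, 4.8) to (10.7, 7.6), a distance of √(1.1² + 2.8²) ≈ 3.0.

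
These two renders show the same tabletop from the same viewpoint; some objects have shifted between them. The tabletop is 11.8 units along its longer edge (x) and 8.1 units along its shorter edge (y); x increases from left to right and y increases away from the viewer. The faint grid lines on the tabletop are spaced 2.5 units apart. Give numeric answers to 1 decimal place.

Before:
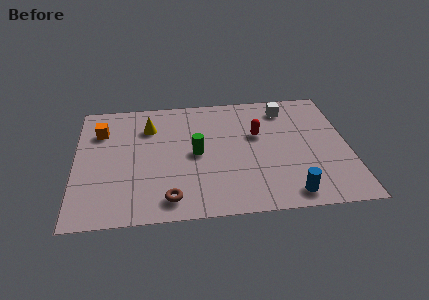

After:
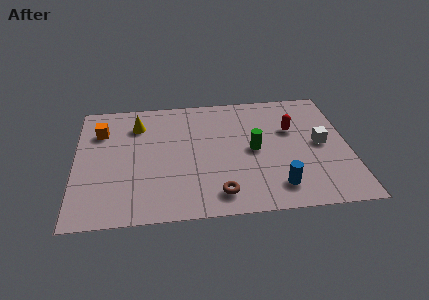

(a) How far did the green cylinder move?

2.5

The green cylinder moved from about (5.2, 4.0) to (7.7, 4.0), a distance of √(2.5² + 0.0²) ≈ 2.5.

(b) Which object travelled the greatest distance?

the white cube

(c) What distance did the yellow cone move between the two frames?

0.5

The yellow cone moved from about (3.2, 6.0) to (2.7, 6.2), a distance of √(0.5² + 0.2²) ≈ 0.5.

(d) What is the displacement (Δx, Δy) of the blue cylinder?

(-0.5, 0.5)

From the two frames, the blue cylinder sits at roughly (9.1, 1.0) before and (8.6, 1.5) after.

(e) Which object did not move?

the orange cube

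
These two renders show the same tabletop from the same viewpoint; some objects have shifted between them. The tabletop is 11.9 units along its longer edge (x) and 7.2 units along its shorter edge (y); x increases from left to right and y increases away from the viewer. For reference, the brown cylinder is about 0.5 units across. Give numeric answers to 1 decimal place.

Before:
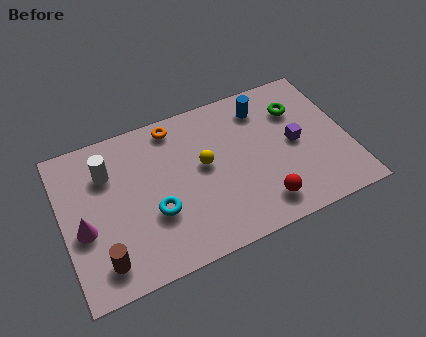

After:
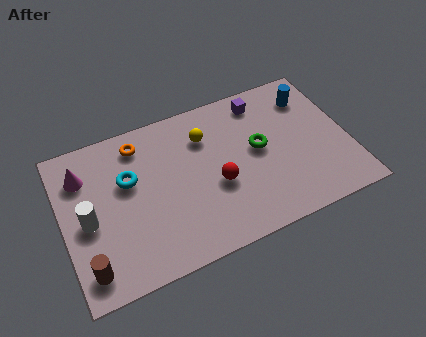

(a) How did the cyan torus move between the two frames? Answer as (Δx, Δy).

(-0.9, 1.9)

From the two frames, the cyan torus sits at roughly (3.7, 2.6) before and (2.8, 4.5) after.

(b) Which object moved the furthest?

the purple cube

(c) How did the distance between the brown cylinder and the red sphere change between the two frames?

-0.8

Before: roughly 6.6 units apart; after: 5.8. That's 0.8 units closer together.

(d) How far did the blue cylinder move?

2.0

The blue cylinder moved from about (8.6, 5.8) to (10.6, 5.6), a distance of √(2.0² + 0.2²) ≈ 2.0.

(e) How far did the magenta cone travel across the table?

2.4

The magenta cone moved from about (0.8, 3.0) to (1.0, 5.4), a distance of √(0.2² + 2.4²) ≈ 2.4.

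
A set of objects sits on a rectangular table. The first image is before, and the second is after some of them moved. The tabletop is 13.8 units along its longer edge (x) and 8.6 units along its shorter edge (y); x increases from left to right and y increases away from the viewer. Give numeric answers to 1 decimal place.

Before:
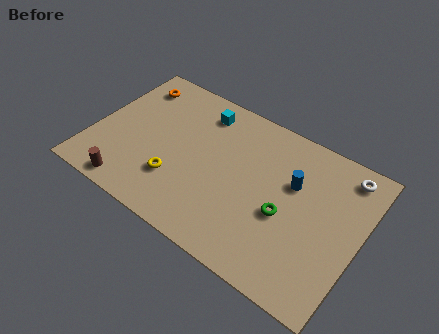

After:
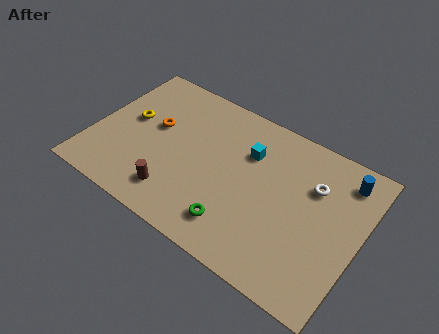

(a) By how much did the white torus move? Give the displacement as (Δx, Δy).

(-1.4, -1.5)

The white torus started near (12.6, 7.4) and ended near (11.2, 5.9).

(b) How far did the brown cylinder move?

2.3

The brown cylinder was near (2.5, 0.9) before and (4.7, 1.7) after, so it travelled √(2.2² + 0.8²) ≈ 2.3 units.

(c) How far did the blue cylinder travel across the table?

2.9

The blue cylinder was near (10.2, 5.5) before and (12.6, 7.1) after, so it travelled √(2.4² + 1.6²) ≈ 2.9 units.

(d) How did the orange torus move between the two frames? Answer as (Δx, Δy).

(1.6, -2.0)

The orange torus was at about (1.4, 7.0) and moved to about (3.0, 5.0).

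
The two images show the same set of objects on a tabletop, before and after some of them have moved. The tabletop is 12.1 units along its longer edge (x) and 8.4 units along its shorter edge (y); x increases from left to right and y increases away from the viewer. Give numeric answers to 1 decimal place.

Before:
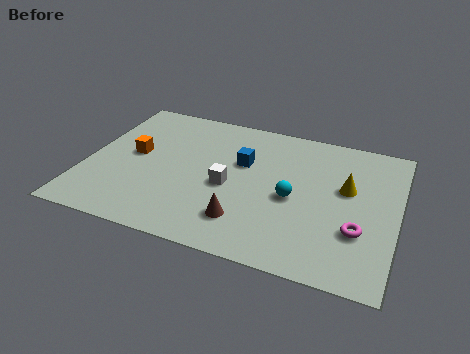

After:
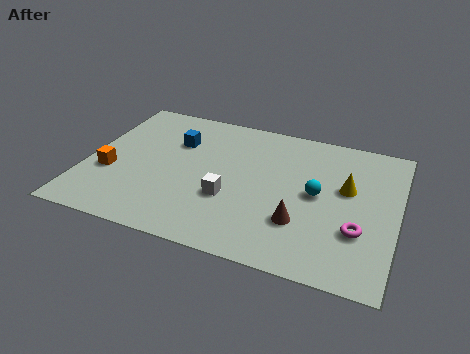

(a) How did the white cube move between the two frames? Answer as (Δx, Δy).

(0.1, -0.7)

The white cube was at about (5.6, 3.7) and moved to about (5.7, 3.0).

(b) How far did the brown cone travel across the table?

2.2

The brown cone moved from about (6.4, 1.9) to (8.5, 2.5), a distance of √(2.1² + 0.6²) ≈ 2.2.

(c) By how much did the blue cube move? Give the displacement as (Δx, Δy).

(-2.7, 0.5)

From the two frames, the blue cube sits at roughly (6.0, 5.3) before and (3.3, 5.8) after.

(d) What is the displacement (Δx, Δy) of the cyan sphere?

(0.9, 0.5)

The cyan sphere started near (8.1, 3.8) and ended near (9.0, 4.3).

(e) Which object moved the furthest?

the blue cube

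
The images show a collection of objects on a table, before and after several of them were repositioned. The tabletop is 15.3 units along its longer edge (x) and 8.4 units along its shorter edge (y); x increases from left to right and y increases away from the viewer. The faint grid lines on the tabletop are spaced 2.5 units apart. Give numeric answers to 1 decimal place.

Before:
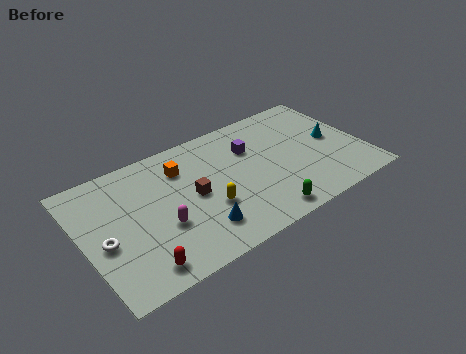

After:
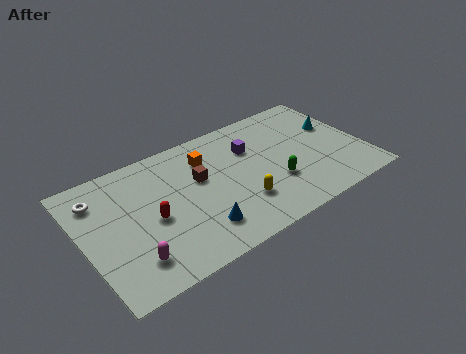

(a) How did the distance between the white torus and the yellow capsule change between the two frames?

+2.7

Before: roughly 5.5 units apart; after: 8.2. That's 2.7 units further apart.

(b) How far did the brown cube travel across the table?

1.0

The brown cube moved from about (5.9, 4.2) to (6.4, 5.1), a distance of √(0.5² + 0.9²) ≈ 1.0.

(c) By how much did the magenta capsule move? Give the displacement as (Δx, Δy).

(-1.8, -1.3)

The magenta capsule started near (4.0, 3.1) and ended near (2.2, 1.8).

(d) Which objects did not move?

the blue cone and the purple cube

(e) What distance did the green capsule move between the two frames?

2.1

The green capsule was near (9.2, 1.0) before and (10.2, 2.8) after, so it travelled √(1.0² + 1.8²) ≈ 2.1 units.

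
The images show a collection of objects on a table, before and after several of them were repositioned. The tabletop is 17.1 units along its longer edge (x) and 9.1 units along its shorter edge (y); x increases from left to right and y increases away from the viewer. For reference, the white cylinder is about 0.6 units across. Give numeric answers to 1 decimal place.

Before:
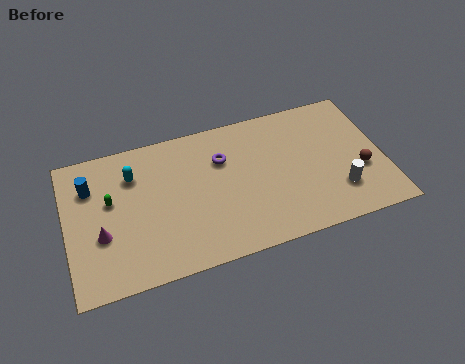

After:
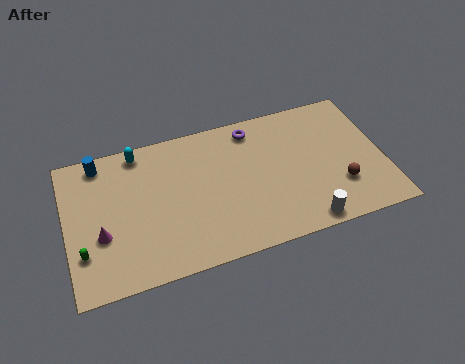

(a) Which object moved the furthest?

the green capsule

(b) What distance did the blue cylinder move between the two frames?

1.5

The blue cylinder was near (1.4, 6.6) before and (2.0, 8.0) after, so it travelled √(0.6² + 1.4²) ≈ 1.5 units.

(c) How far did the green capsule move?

3.2

The green capsule moved from about (2.4, 5.4) to (0.8, 2.6), a distance of √(1.6² + 2.8²) ≈ 3.2.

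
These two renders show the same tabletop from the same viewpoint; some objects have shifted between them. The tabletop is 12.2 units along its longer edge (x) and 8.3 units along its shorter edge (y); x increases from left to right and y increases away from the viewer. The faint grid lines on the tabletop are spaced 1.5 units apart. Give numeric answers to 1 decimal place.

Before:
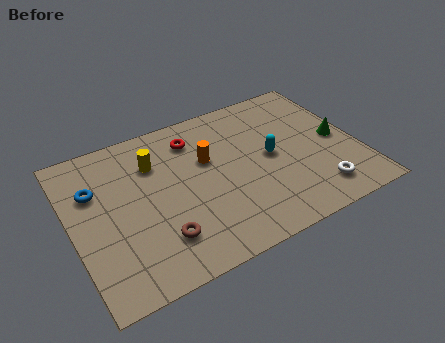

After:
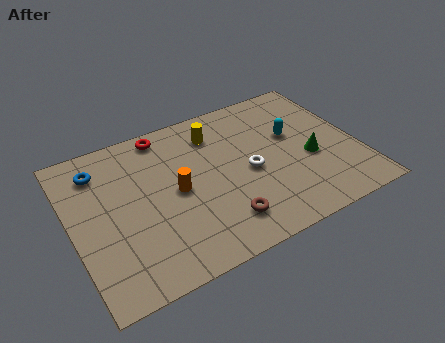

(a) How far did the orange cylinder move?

1.9

From (5.9, 5.2) to (4.4, 4.1), the orange cylinder covered √(1.5² + 1.1²) ≈ 1.9 units.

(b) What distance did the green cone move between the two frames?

1.4

From (11.4, 4.0) to (10.1, 3.4), the green cone covered √(1.3² + 0.6²) ≈ 1.4 units.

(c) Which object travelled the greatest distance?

the white torus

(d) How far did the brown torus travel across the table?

2.6

The brown torus moved from about (3.4, 2.0) to (6.0, 1.7), a distance of √(2.6² + 0.3²) ≈ 2.6.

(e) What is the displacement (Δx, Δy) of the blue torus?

(0.3, 1.0)

The blue torus was at about (1.1, 5.6) and moved to about (1.4, 6.6).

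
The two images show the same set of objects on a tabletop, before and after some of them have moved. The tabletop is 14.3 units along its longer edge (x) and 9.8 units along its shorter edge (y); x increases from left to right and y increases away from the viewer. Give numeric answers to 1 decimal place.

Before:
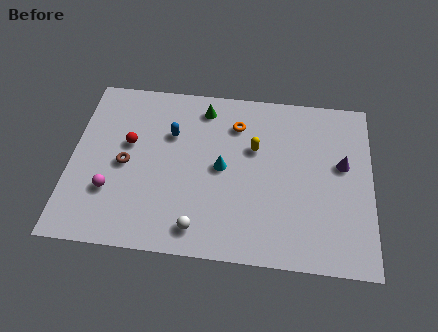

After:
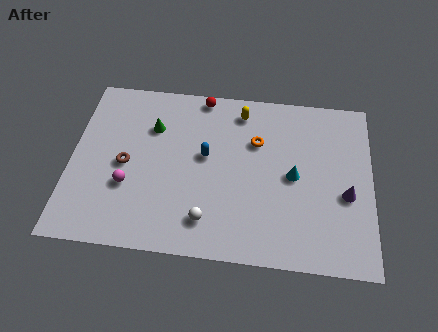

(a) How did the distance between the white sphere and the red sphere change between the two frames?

+1.5

Before: roughly 5.6 units apart; after: 7.1. That's 1.5 units further apart.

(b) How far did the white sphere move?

0.6

The white sphere moved from about (6.2, 1.4) to (6.6, 1.9), a distance of √(0.4² + 0.5²) ≈ 0.6.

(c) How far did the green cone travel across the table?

2.8

From (6.2, 8.3) to (3.8, 6.9), the green cone covered √(2.4² + 1.4²) ≈ 2.8 units.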